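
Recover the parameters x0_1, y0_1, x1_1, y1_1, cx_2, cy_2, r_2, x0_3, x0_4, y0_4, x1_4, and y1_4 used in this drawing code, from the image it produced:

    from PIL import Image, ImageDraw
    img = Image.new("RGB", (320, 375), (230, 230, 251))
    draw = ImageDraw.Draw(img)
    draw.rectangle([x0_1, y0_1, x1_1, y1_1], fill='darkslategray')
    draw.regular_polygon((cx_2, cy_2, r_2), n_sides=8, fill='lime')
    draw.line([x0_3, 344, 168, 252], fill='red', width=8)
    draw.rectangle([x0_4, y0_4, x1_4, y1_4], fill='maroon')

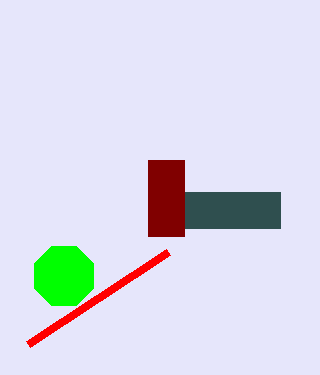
x0_1 = 148, y0_1 = 192, x1_1 = 280, y1_1 = 228, cx_2 = 64, cy_2 = 276, r_2 = 32, x0_3 = 28, x0_4 = 148, y0_4 = 160, x1_4 = 184, y1_4 = 236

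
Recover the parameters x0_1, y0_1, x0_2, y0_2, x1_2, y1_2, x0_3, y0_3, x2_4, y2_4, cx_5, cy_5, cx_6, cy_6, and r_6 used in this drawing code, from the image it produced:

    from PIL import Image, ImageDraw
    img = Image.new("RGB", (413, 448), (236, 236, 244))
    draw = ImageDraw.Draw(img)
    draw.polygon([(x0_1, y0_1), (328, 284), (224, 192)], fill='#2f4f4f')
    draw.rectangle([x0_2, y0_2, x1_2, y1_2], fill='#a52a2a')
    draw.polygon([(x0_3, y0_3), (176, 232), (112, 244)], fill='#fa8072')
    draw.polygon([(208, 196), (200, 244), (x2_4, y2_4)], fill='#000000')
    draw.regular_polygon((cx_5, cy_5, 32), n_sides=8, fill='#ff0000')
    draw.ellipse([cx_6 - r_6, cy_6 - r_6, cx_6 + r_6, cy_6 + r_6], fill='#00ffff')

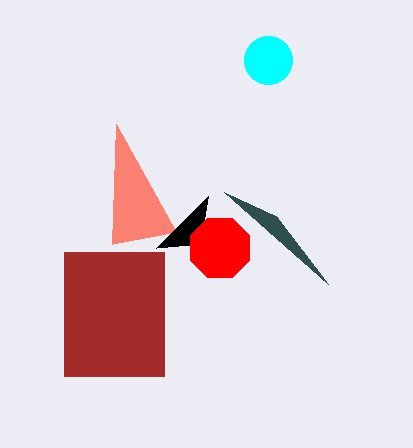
x0_1 = 276; y0_1 = 216; x0_2 = 64; y0_2 = 252; x1_2 = 164; y1_2 = 376; x0_3 = 116; y0_3 = 124; x2_4 = 156; y2_4 = 248; cx_5 = 220; cy_5 = 248; cx_6 = 268; cy_6 = 60; r_6 = 24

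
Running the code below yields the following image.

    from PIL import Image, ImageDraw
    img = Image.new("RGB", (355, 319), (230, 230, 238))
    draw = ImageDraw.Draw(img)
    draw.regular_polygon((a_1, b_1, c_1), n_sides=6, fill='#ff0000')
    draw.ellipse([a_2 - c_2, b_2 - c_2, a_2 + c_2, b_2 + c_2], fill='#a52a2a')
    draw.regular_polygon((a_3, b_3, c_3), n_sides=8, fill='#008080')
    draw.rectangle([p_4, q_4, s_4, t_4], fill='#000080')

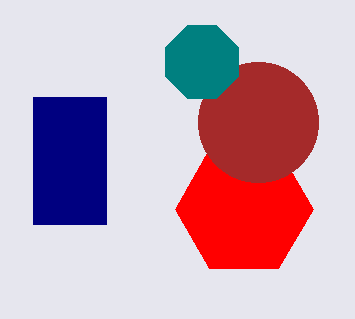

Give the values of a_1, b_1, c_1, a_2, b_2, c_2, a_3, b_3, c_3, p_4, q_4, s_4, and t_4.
a_1 = 244
b_1 = 209
c_1 = 69
a_2 = 258
b_2 = 122
c_2 = 60
a_3 = 202
b_3 = 62
c_3 = 39
p_4 = 33
q_4 = 97
s_4 = 106
t_4 = 224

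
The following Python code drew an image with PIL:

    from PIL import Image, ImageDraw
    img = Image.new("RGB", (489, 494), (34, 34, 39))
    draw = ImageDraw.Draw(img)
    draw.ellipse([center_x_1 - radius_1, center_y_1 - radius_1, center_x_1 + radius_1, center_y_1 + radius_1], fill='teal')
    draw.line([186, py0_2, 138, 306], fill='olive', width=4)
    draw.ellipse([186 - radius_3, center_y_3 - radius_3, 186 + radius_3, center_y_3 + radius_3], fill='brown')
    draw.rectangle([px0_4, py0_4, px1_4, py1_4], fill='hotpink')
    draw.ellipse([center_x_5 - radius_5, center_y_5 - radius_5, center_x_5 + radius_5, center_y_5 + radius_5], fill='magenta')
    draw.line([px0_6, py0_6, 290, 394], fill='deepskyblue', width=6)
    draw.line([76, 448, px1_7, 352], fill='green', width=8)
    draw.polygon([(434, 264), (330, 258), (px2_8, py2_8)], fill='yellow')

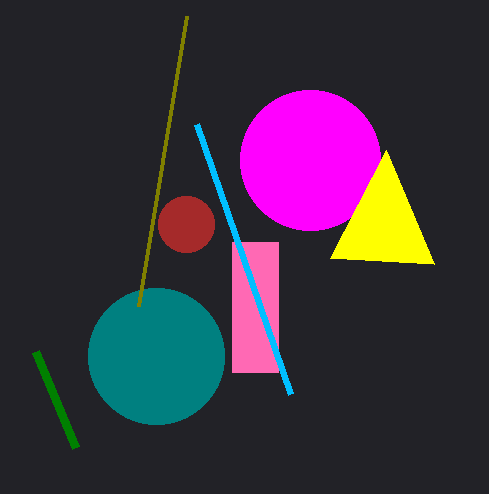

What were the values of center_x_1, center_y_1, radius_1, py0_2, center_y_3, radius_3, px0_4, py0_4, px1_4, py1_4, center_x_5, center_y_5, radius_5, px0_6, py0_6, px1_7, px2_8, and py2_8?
center_x_1 = 156, center_y_1 = 356, radius_1 = 68, py0_2 = 16, center_y_3 = 224, radius_3 = 28, px0_4 = 232, py0_4 = 242, px1_4 = 278, py1_4 = 372, center_x_5 = 310, center_y_5 = 160, radius_5 = 70, px0_6 = 196, py0_6 = 124, px1_7 = 36, px2_8 = 386, py2_8 = 150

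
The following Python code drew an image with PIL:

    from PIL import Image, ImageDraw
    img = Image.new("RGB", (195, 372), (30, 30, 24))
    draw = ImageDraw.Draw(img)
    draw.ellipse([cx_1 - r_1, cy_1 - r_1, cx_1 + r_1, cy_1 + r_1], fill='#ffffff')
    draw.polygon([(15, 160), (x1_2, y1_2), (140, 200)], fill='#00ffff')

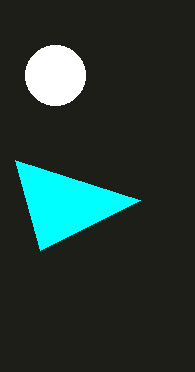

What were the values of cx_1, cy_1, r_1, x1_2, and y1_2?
cx_1 = 55; cy_1 = 75; r_1 = 30; x1_2 = 40; y1_2 = 250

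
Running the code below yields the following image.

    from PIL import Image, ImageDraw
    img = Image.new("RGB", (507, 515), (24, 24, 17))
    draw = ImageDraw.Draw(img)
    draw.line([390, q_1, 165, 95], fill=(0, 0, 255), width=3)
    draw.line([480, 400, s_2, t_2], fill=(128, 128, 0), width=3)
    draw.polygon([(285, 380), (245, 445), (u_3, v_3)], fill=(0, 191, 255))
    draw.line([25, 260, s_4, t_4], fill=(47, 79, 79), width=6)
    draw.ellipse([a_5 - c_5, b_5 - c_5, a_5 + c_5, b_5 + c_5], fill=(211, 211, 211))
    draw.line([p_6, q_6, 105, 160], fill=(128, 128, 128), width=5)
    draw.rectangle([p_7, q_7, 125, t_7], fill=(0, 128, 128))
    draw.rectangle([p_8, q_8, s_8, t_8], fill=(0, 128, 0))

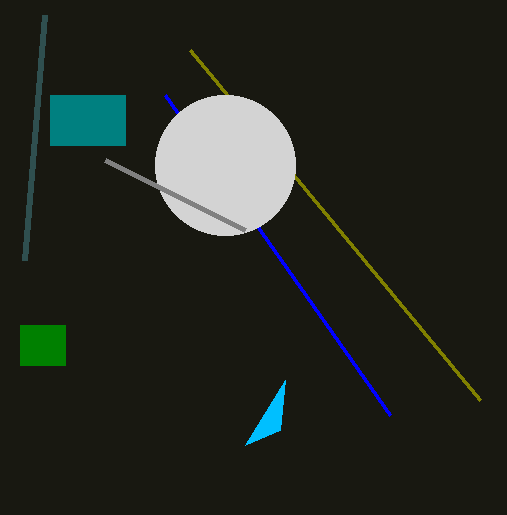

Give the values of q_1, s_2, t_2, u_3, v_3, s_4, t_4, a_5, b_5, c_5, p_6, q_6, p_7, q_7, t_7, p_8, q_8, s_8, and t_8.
q_1 = 415, s_2 = 190, t_2 = 50, u_3 = 280, v_3 = 430, s_4 = 45, t_4 = 15, a_5 = 225, b_5 = 165, c_5 = 70, p_6 = 245, q_6 = 230, p_7 = 50, q_7 = 95, t_7 = 145, p_8 = 20, q_8 = 325, s_8 = 65, t_8 = 365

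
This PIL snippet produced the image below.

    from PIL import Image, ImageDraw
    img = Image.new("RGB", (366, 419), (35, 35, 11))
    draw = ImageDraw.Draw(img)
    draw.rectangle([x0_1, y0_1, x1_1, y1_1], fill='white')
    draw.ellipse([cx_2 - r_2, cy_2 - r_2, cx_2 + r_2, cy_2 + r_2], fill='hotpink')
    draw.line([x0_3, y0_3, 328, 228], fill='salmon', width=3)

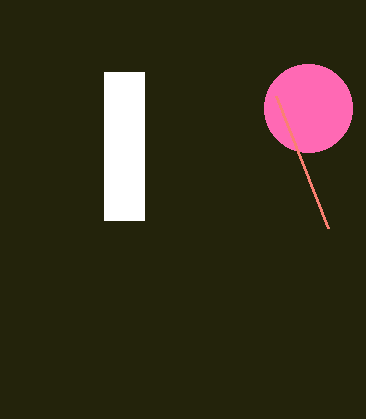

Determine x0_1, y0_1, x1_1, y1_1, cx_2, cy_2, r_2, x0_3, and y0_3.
x0_1 = 104; y0_1 = 72; x1_1 = 144; y1_1 = 220; cx_2 = 308; cy_2 = 108; r_2 = 44; x0_3 = 276; y0_3 = 96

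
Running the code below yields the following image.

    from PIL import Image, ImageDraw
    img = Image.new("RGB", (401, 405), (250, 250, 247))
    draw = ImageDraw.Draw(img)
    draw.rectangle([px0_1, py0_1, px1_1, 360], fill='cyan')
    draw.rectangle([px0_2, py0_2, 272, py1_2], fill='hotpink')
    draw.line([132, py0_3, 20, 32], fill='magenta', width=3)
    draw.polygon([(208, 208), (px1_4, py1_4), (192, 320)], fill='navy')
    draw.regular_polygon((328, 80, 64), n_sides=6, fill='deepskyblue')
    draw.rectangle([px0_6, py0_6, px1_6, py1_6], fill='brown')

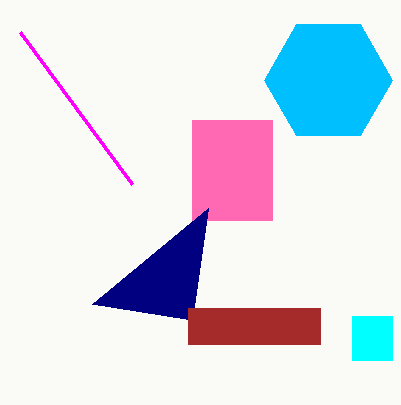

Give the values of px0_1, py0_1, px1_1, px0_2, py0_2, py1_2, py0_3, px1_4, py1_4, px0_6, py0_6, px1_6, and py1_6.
px0_1 = 352, py0_1 = 316, px1_1 = 392, px0_2 = 192, py0_2 = 120, py1_2 = 220, py0_3 = 184, px1_4 = 92, py1_4 = 304, px0_6 = 188, py0_6 = 308, px1_6 = 320, py1_6 = 344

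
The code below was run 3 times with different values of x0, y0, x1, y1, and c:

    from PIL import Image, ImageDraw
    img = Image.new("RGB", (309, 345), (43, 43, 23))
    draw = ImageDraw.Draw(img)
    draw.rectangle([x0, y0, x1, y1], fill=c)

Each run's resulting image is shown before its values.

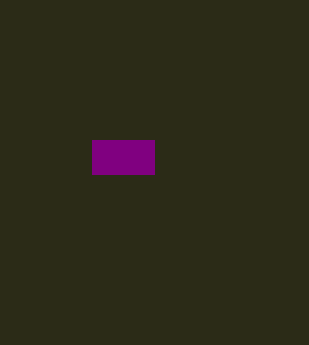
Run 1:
x0 = 92, y0 = 140, x1 = 154, y1 = 174, c = 'purple'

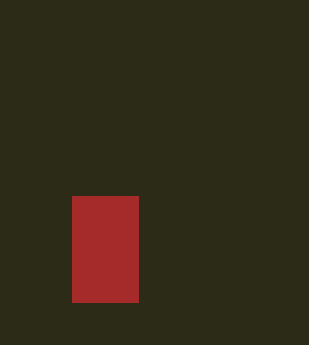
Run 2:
x0 = 72; y0 = 196; x1 = 138; y1 = 302; c = 'brown'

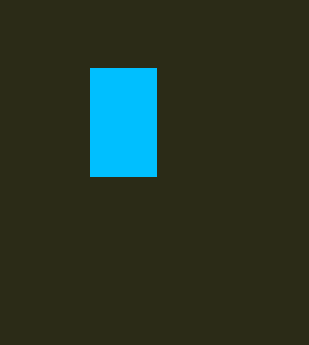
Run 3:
x0 = 90, y0 = 68, x1 = 156, y1 = 176, c = 'deepskyblue'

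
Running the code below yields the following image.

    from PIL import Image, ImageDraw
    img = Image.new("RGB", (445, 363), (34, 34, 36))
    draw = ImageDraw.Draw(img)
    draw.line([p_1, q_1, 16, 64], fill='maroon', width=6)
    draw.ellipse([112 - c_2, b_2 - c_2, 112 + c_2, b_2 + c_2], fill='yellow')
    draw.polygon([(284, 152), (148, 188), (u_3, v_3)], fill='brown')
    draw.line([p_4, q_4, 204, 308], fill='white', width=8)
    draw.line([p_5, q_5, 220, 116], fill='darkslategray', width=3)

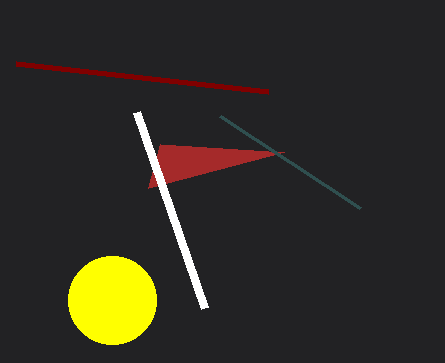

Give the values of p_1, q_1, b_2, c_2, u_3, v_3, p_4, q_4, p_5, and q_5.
p_1 = 268, q_1 = 92, b_2 = 300, c_2 = 44, u_3 = 160, v_3 = 144, p_4 = 136, q_4 = 112, p_5 = 360, q_5 = 208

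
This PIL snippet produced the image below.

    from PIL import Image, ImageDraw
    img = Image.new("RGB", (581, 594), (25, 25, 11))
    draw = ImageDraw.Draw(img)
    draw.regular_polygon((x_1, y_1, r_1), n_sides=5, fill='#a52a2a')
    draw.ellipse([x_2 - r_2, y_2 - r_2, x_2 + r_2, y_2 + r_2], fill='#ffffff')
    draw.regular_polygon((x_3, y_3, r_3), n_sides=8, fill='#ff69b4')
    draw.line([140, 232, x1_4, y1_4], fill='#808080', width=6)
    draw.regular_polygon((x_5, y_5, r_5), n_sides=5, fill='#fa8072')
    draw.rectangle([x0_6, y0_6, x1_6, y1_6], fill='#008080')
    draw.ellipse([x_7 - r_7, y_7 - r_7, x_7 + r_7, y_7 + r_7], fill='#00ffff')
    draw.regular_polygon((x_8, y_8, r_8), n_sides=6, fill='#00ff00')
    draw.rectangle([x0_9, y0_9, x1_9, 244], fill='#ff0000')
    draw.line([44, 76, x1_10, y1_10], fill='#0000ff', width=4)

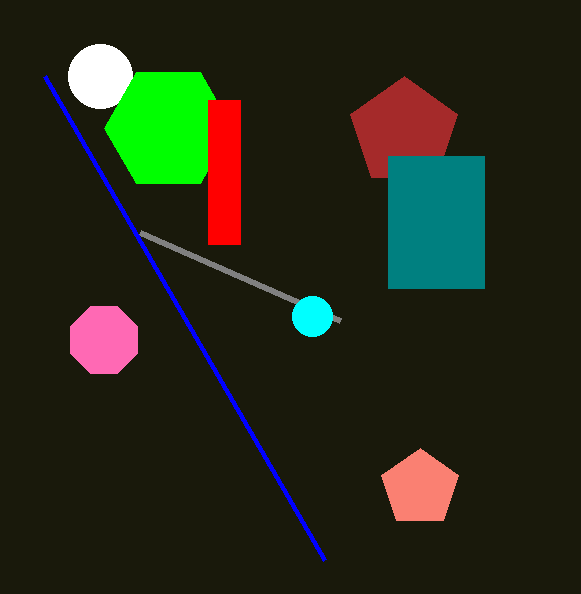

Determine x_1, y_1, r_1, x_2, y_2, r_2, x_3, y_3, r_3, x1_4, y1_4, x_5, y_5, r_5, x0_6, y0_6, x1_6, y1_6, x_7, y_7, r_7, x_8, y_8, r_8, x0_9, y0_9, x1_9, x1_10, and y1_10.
x_1 = 404; y_1 = 132; r_1 = 56; x_2 = 100; y_2 = 76; r_2 = 32; x_3 = 104; y_3 = 340; r_3 = 36; x1_4 = 340; y1_4 = 320; x_5 = 420; y_5 = 488; r_5 = 40; x0_6 = 388; y0_6 = 156; x1_6 = 484; y1_6 = 288; x_7 = 312; y_7 = 316; r_7 = 20; x_8 = 168; y_8 = 128; r_8 = 64; x0_9 = 208; y0_9 = 100; x1_9 = 240; x1_10 = 324; y1_10 = 560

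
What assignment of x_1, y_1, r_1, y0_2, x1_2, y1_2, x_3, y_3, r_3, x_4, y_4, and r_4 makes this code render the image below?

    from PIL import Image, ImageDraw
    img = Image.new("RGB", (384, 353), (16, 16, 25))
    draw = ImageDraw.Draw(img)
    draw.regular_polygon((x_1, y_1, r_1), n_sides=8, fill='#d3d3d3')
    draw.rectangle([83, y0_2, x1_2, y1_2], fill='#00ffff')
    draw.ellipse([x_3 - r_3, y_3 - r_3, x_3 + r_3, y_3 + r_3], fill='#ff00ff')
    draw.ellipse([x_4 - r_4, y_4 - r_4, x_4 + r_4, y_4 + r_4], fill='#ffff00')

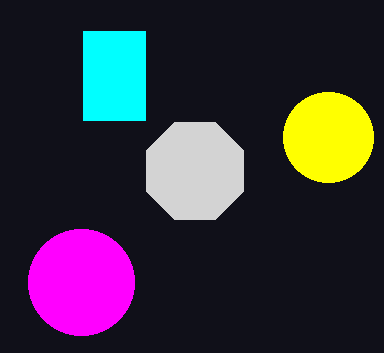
x_1 = 195
y_1 = 171
r_1 = 53
y0_2 = 31
x1_2 = 145
y1_2 = 120
x_3 = 81
y_3 = 282
r_3 = 53
x_4 = 328
y_4 = 137
r_4 = 45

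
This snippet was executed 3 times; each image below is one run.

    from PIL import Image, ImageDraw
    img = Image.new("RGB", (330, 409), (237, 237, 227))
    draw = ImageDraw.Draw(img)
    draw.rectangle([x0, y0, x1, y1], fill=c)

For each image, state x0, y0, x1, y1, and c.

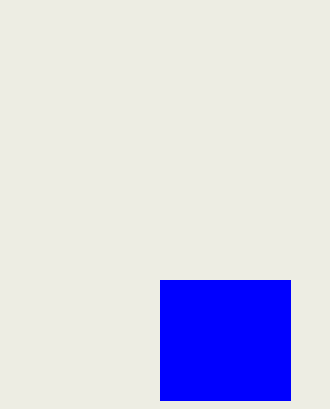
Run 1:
x0 = 160
y0 = 280
x1 = 290
y1 = 400
c = 'blue'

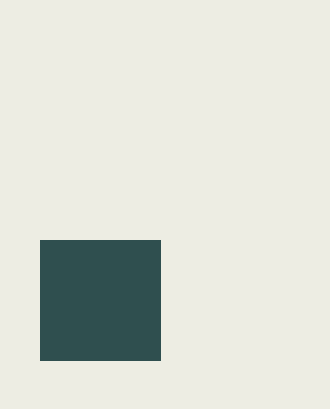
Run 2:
x0 = 40, y0 = 240, x1 = 160, y1 = 360, c = 'darkslategray'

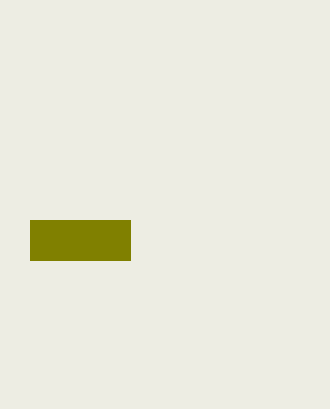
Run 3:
x0 = 30
y0 = 220
x1 = 130
y1 = 260
c = 'olive'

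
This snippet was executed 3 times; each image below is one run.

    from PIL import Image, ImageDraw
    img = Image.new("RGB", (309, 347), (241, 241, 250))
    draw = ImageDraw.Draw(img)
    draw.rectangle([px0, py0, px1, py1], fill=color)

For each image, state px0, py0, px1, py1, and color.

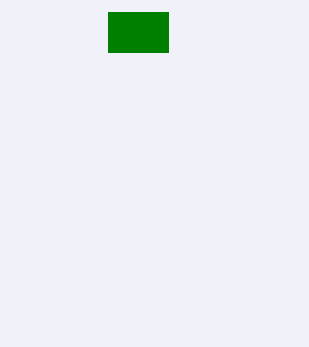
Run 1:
px0 = 108; py0 = 12; px1 = 168; py1 = 52; color = 'green'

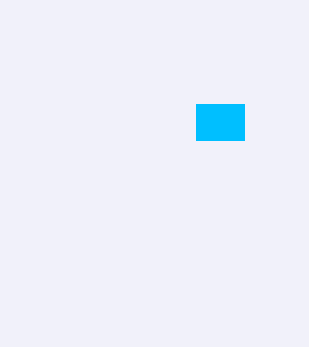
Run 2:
px0 = 196; py0 = 104; px1 = 244; py1 = 140; color = 'deepskyblue'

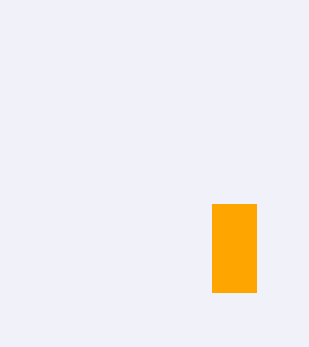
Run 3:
px0 = 212; py0 = 204; px1 = 256; py1 = 292; color = 'orange'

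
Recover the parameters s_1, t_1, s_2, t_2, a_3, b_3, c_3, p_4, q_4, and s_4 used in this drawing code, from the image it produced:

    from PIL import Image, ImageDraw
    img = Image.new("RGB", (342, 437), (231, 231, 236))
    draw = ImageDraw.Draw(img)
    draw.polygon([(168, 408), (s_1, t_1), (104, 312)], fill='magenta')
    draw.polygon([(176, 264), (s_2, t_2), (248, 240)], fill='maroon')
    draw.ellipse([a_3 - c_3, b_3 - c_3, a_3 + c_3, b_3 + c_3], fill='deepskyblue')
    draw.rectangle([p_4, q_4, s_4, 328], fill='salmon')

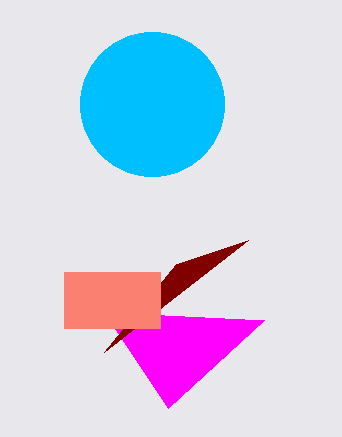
s_1 = 264; t_1 = 320; s_2 = 104; t_2 = 352; a_3 = 152; b_3 = 104; c_3 = 72; p_4 = 64; q_4 = 272; s_4 = 160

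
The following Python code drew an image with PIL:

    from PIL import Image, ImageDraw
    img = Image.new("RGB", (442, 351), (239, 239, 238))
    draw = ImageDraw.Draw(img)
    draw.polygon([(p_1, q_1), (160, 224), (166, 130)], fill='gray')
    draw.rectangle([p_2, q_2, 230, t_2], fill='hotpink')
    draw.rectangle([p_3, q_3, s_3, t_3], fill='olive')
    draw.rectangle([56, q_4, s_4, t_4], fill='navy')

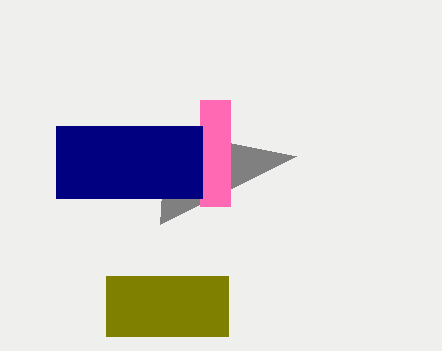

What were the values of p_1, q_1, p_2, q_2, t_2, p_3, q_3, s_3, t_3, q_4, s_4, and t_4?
p_1 = 296; q_1 = 156; p_2 = 200; q_2 = 100; t_2 = 206; p_3 = 106; q_3 = 276; s_3 = 228; t_3 = 336; q_4 = 126; s_4 = 202; t_4 = 198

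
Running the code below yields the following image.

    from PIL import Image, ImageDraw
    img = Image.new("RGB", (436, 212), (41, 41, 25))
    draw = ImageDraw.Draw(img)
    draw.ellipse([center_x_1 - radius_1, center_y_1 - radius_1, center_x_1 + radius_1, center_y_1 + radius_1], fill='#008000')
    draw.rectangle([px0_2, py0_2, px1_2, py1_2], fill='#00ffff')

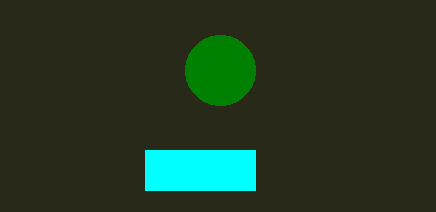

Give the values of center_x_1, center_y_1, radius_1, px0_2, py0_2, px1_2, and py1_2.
center_x_1 = 220, center_y_1 = 70, radius_1 = 35, px0_2 = 145, py0_2 = 150, px1_2 = 255, py1_2 = 190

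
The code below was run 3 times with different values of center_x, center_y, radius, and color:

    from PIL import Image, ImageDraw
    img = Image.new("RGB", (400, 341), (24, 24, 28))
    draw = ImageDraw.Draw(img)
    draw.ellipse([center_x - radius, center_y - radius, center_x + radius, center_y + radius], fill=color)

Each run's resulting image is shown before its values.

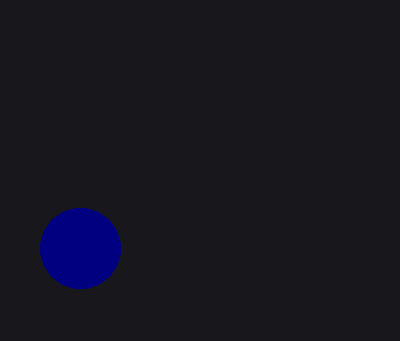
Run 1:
center_x = 80
center_y = 248
radius = 40
color = 'navy'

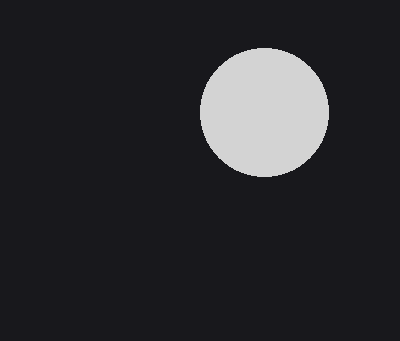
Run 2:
center_x = 264, center_y = 112, radius = 64, color = 'lightgray'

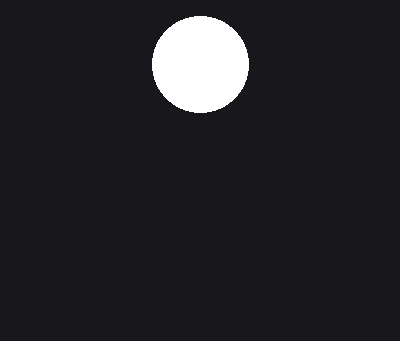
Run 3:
center_x = 200
center_y = 64
radius = 48
color = 'white'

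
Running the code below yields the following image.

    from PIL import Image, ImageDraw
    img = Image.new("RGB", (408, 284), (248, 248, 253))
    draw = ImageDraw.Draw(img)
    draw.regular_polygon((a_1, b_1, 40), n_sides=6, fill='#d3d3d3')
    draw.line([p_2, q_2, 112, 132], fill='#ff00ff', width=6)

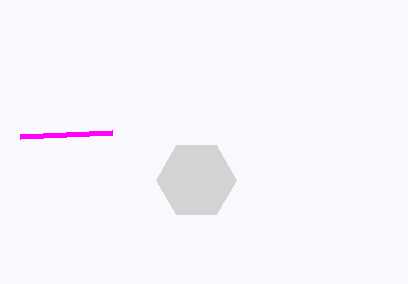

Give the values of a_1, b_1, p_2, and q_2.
a_1 = 196; b_1 = 180; p_2 = 20; q_2 = 136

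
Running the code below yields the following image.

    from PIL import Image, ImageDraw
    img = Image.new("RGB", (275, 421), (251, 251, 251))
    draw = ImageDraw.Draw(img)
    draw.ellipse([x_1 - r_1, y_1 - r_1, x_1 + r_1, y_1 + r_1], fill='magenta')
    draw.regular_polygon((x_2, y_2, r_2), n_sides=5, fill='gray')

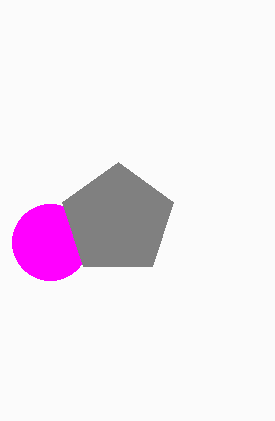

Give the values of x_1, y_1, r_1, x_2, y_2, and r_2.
x_1 = 50
y_1 = 242
r_1 = 38
x_2 = 118
y_2 = 220
r_2 = 58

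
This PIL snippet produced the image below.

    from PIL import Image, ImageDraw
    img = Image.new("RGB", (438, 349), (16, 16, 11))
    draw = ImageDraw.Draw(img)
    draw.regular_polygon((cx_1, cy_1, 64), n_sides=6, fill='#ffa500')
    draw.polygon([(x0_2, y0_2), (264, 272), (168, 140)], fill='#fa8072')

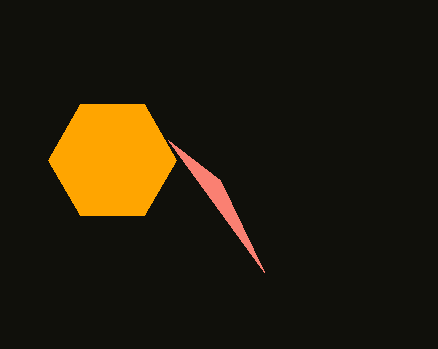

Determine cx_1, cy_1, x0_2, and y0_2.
cx_1 = 112, cy_1 = 160, x0_2 = 220, y0_2 = 180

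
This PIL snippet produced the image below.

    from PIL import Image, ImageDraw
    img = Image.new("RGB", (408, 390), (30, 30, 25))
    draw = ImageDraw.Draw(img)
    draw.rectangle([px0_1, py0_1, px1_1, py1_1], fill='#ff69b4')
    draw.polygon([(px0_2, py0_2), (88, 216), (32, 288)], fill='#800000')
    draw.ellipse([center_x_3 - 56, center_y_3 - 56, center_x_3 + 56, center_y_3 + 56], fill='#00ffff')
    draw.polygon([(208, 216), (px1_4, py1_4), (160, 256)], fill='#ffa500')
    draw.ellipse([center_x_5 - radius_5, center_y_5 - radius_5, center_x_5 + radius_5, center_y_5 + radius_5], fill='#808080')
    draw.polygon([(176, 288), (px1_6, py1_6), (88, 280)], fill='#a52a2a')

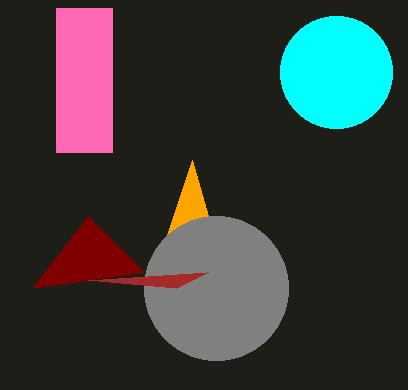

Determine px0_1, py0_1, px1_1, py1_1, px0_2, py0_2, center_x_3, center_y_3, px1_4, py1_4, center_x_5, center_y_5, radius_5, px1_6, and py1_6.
px0_1 = 56; py0_1 = 8; px1_1 = 112; py1_1 = 152; px0_2 = 144; py0_2 = 272; center_x_3 = 336; center_y_3 = 72; px1_4 = 192; py1_4 = 160; center_x_5 = 216; center_y_5 = 288; radius_5 = 72; px1_6 = 208; py1_6 = 272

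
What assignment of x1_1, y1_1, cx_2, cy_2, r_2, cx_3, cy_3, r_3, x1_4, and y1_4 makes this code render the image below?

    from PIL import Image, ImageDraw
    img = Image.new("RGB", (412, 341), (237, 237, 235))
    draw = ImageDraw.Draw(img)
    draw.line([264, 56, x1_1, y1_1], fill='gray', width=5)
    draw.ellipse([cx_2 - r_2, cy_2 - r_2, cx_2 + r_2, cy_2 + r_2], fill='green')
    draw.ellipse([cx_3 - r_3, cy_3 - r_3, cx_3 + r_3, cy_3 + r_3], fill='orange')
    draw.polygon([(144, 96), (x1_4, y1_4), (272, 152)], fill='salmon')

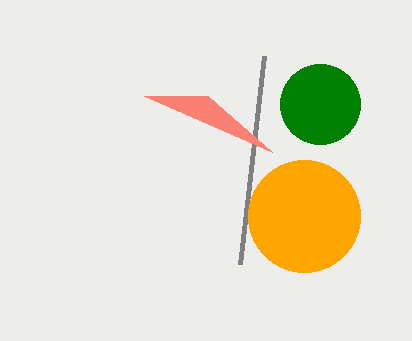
x1_1 = 240; y1_1 = 264; cx_2 = 320; cy_2 = 104; r_2 = 40; cx_3 = 304; cy_3 = 216; r_3 = 56; x1_4 = 208; y1_4 = 96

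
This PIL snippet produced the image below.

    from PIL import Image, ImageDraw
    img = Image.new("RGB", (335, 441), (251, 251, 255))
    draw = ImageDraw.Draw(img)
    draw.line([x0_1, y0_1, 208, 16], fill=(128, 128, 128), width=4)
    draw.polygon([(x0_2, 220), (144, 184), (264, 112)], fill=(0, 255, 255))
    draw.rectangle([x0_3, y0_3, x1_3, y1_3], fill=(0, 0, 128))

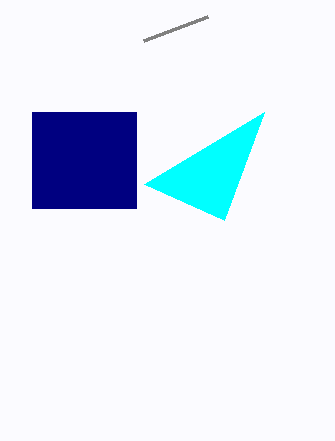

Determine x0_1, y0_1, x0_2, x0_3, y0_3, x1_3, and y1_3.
x0_1 = 144
y0_1 = 40
x0_2 = 224
x0_3 = 32
y0_3 = 112
x1_3 = 136
y1_3 = 208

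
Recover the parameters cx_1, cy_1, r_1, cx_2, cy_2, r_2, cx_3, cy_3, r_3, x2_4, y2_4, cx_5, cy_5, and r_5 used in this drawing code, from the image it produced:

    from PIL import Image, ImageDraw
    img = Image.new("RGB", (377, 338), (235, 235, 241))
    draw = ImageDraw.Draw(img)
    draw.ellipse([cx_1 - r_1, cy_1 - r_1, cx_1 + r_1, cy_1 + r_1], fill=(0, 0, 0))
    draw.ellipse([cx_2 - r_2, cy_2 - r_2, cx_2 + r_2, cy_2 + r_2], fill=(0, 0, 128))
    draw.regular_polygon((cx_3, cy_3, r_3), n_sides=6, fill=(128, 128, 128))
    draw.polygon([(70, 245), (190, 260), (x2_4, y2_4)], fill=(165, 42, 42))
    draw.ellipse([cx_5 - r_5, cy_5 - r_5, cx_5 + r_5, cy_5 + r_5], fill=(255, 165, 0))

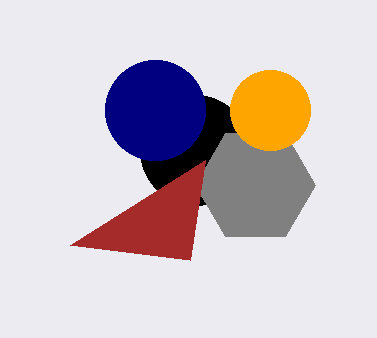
cx_1 = 195
cy_1 = 150
r_1 = 55
cx_2 = 155
cy_2 = 110
r_2 = 50
cx_3 = 255
cy_3 = 185
r_3 = 60
x2_4 = 205
y2_4 = 160
cx_5 = 270
cy_5 = 110
r_5 = 40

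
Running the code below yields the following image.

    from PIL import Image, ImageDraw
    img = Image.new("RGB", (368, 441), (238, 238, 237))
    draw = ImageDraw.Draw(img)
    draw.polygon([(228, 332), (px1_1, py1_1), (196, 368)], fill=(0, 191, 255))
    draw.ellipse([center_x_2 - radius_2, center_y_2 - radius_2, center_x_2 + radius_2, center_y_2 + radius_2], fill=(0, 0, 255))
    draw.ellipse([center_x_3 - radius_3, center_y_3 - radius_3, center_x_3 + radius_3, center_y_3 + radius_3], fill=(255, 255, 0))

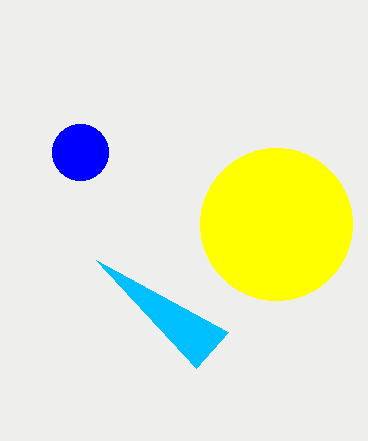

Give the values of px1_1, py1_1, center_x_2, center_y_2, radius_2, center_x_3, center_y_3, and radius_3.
px1_1 = 96, py1_1 = 260, center_x_2 = 80, center_y_2 = 152, radius_2 = 28, center_x_3 = 276, center_y_3 = 224, radius_3 = 76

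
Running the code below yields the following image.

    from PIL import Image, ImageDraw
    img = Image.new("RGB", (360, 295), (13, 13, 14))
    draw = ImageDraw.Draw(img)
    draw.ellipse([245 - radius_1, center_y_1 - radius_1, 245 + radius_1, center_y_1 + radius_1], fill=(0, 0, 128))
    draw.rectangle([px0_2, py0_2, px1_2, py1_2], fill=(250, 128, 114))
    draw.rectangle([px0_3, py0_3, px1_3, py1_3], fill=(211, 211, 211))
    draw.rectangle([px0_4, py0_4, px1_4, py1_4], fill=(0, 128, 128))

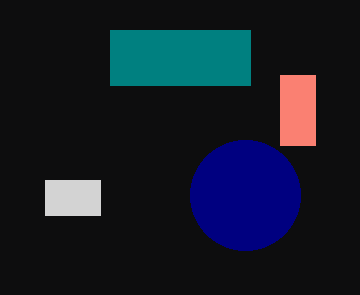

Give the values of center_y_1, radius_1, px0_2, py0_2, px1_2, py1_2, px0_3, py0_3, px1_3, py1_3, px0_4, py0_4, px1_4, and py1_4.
center_y_1 = 195; radius_1 = 55; px0_2 = 280; py0_2 = 75; px1_2 = 315; py1_2 = 145; px0_3 = 45; py0_3 = 180; px1_3 = 100; py1_3 = 215; px0_4 = 110; py0_4 = 30; px1_4 = 250; py1_4 = 85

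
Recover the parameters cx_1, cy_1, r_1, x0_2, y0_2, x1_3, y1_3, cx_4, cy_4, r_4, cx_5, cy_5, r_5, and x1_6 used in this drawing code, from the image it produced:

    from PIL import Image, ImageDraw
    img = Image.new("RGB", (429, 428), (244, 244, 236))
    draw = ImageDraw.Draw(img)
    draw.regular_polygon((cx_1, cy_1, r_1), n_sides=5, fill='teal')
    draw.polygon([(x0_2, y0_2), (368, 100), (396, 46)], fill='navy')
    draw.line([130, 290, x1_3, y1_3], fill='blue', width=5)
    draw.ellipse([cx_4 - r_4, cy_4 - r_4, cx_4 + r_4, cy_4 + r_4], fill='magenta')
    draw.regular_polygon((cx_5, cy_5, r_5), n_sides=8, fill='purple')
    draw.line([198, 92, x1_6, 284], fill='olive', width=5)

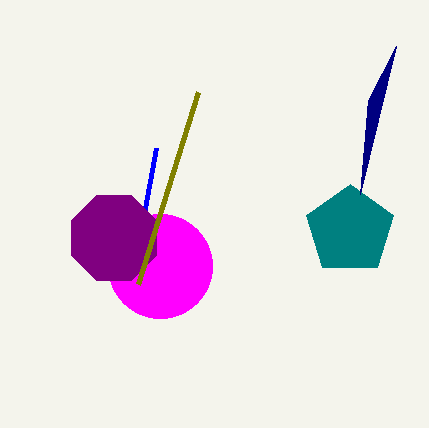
cx_1 = 350; cy_1 = 230; r_1 = 46; x0_2 = 360; y0_2 = 194; x1_3 = 156; y1_3 = 148; cx_4 = 160; cy_4 = 266; r_4 = 52; cx_5 = 114; cy_5 = 238; r_5 = 46; x1_6 = 138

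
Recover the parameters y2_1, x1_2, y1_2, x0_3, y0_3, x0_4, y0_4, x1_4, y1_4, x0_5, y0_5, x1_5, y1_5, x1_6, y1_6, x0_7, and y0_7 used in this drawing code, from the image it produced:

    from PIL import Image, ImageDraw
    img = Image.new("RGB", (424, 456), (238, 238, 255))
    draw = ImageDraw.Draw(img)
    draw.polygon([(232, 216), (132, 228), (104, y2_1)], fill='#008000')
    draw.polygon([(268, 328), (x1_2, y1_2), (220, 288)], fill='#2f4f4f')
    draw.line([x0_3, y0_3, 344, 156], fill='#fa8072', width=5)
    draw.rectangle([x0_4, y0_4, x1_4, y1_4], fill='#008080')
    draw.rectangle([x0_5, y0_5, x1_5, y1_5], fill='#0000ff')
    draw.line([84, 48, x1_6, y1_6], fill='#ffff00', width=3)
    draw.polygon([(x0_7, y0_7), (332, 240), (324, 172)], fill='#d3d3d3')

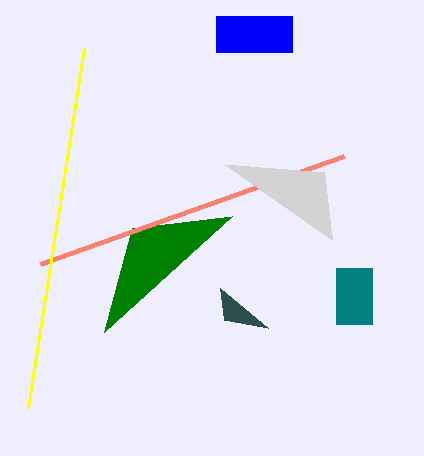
y2_1 = 332, x1_2 = 224, y1_2 = 320, x0_3 = 40, y0_3 = 264, x0_4 = 336, y0_4 = 268, x1_4 = 372, y1_4 = 324, x0_5 = 216, y0_5 = 16, x1_5 = 292, y1_5 = 52, x1_6 = 28, y1_6 = 408, x0_7 = 224, y0_7 = 164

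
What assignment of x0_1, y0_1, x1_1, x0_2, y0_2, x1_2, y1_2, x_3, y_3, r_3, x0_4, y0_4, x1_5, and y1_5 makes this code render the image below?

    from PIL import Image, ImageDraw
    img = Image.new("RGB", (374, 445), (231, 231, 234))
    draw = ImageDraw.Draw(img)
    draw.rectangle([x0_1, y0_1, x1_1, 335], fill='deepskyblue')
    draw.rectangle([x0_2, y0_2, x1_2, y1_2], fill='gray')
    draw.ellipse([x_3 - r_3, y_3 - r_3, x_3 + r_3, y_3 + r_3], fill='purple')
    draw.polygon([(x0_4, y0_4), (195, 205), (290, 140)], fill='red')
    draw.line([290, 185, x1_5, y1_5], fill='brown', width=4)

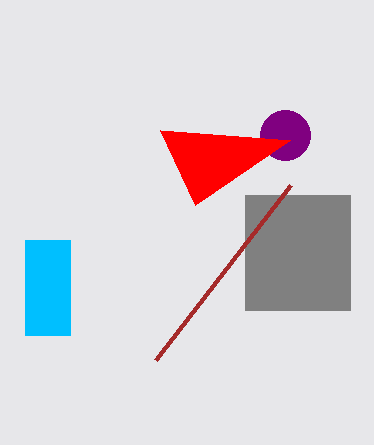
x0_1 = 25
y0_1 = 240
x1_1 = 70
x0_2 = 245
y0_2 = 195
x1_2 = 350
y1_2 = 310
x_3 = 285
y_3 = 135
r_3 = 25
x0_4 = 160
y0_4 = 130
x1_5 = 155
y1_5 = 360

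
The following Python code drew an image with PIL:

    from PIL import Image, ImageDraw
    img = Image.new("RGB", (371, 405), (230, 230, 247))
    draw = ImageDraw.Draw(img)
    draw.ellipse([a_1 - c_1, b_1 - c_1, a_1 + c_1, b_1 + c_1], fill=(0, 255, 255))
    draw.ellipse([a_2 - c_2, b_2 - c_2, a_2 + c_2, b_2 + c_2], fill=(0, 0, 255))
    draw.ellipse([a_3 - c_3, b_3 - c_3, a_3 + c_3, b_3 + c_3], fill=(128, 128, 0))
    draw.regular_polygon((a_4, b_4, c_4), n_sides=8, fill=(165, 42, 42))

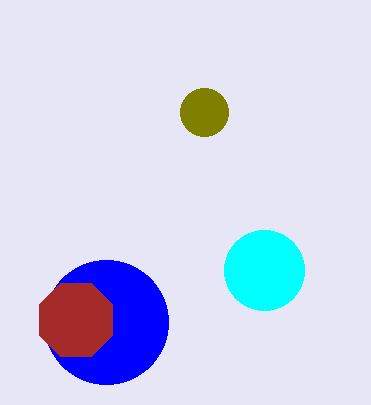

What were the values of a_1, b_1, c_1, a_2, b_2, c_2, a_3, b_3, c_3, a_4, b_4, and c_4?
a_1 = 264, b_1 = 270, c_1 = 40, a_2 = 106, b_2 = 322, c_2 = 62, a_3 = 204, b_3 = 112, c_3 = 24, a_4 = 76, b_4 = 320, c_4 = 40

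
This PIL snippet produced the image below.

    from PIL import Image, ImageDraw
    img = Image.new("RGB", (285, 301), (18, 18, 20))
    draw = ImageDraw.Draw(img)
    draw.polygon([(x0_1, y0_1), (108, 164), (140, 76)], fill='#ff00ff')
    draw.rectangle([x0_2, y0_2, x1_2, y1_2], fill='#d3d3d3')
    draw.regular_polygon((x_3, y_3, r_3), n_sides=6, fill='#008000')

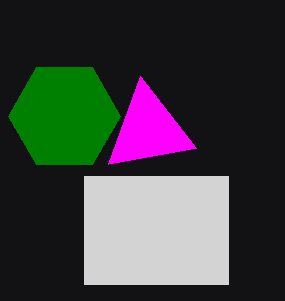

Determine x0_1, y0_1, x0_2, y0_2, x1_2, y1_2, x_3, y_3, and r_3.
x0_1 = 196, y0_1 = 148, x0_2 = 84, y0_2 = 176, x1_2 = 228, y1_2 = 284, x_3 = 64, y_3 = 116, r_3 = 56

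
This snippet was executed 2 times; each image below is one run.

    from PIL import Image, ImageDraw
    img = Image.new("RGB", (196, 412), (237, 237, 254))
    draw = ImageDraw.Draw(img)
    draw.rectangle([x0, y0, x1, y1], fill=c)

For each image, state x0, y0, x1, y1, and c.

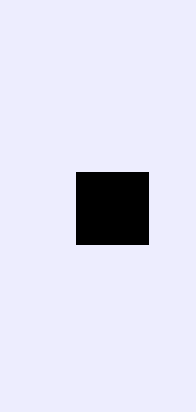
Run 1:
x0 = 76, y0 = 172, x1 = 148, y1 = 244, c = 'black'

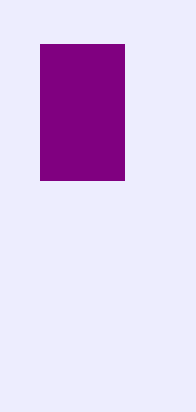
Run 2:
x0 = 40; y0 = 44; x1 = 124; y1 = 180; c = 'purple'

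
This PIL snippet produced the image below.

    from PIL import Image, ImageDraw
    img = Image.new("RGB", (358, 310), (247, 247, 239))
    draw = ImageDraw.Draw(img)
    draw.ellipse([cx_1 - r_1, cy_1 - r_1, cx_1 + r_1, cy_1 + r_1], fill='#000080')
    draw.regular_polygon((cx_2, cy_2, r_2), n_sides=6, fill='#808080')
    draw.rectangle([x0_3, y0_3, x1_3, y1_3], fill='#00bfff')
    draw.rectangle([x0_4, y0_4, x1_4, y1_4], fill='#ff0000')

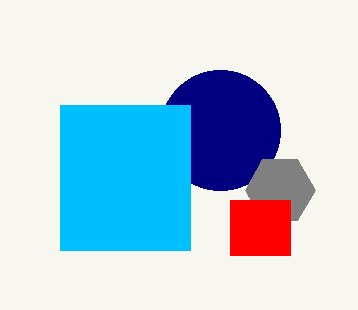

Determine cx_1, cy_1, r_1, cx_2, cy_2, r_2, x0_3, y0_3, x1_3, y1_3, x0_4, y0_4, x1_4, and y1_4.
cx_1 = 220
cy_1 = 130
r_1 = 60
cx_2 = 280
cy_2 = 190
r_2 = 35
x0_3 = 60
y0_3 = 105
x1_3 = 190
y1_3 = 250
x0_4 = 230
y0_4 = 200
x1_4 = 290
y1_4 = 255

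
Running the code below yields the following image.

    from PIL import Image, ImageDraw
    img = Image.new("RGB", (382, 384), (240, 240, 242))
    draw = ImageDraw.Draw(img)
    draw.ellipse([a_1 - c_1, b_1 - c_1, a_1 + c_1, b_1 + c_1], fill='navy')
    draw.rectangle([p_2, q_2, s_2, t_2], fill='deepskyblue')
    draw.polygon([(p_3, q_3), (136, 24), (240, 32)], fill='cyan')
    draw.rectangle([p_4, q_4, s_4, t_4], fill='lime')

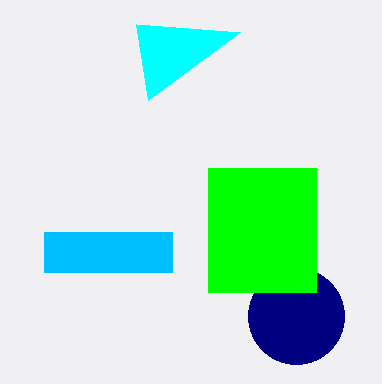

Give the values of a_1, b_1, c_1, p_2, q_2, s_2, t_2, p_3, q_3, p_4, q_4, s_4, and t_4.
a_1 = 296, b_1 = 316, c_1 = 48, p_2 = 44, q_2 = 232, s_2 = 172, t_2 = 272, p_3 = 148, q_3 = 100, p_4 = 208, q_4 = 168, s_4 = 316, t_4 = 292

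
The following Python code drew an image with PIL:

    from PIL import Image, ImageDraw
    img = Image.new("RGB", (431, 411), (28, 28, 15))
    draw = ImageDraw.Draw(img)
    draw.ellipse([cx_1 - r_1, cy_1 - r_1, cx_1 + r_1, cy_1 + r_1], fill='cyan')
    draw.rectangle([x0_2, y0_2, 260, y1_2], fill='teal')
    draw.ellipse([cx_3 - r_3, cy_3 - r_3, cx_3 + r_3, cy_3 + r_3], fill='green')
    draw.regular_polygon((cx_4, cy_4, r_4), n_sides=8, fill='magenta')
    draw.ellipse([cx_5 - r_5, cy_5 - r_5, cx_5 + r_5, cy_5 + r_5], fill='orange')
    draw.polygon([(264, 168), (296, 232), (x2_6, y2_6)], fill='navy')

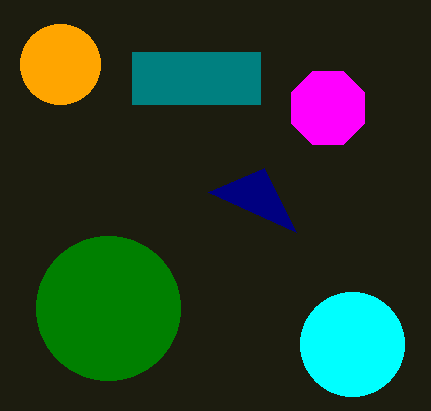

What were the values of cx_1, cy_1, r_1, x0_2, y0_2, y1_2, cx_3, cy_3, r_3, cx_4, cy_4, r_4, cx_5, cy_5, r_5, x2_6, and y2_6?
cx_1 = 352; cy_1 = 344; r_1 = 52; x0_2 = 132; y0_2 = 52; y1_2 = 104; cx_3 = 108; cy_3 = 308; r_3 = 72; cx_4 = 328; cy_4 = 108; r_4 = 40; cx_5 = 60; cy_5 = 64; r_5 = 40; x2_6 = 208; y2_6 = 192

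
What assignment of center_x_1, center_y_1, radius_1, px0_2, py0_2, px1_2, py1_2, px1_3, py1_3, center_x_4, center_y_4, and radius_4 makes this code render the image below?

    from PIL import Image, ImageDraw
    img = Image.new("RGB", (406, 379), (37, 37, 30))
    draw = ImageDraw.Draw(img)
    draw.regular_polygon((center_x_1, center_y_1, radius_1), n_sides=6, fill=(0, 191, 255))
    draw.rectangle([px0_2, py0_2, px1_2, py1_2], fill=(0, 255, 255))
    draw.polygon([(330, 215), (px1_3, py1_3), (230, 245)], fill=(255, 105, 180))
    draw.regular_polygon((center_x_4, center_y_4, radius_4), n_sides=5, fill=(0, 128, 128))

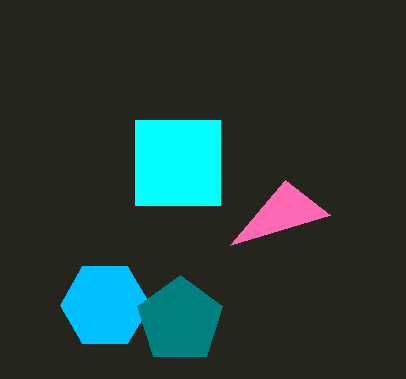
center_x_1 = 105, center_y_1 = 305, radius_1 = 45, px0_2 = 135, py0_2 = 120, px1_2 = 220, py1_2 = 205, px1_3 = 285, py1_3 = 180, center_x_4 = 180, center_y_4 = 320, radius_4 = 45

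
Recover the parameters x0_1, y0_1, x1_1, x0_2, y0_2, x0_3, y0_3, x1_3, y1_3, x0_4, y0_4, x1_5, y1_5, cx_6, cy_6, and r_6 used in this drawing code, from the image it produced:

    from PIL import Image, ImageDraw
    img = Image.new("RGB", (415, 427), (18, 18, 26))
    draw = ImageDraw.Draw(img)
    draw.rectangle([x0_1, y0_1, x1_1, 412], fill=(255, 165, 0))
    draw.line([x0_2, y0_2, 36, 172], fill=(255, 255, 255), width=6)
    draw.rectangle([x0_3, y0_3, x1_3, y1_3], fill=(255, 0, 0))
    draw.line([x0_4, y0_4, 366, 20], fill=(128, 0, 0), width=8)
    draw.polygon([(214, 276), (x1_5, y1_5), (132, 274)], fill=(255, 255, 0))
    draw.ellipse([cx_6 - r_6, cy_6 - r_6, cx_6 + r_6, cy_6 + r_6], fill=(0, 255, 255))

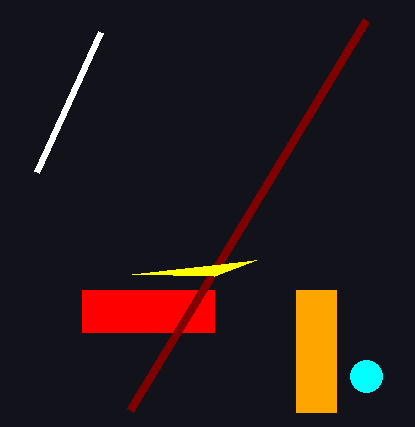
x0_1 = 296, y0_1 = 290, x1_1 = 336, x0_2 = 100, y0_2 = 32, x0_3 = 82, y0_3 = 290, x1_3 = 214, y1_3 = 332, x0_4 = 130, y0_4 = 410, x1_5 = 256, y1_5 = 260, cx_6 = 366, cy_6 = 376, r_6 = 16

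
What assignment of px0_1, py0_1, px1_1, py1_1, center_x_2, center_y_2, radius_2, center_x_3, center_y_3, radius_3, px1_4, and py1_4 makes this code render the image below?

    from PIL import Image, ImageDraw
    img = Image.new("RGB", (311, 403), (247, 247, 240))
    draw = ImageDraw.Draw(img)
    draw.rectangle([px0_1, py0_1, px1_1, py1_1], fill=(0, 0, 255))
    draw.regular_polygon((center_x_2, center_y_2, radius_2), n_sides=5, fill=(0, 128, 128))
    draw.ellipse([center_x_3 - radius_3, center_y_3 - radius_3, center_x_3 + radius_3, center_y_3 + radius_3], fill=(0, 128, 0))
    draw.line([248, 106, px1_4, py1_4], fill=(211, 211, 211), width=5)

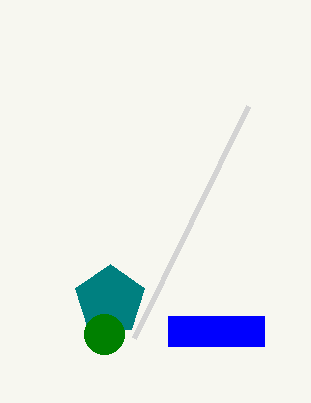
px0_1 = 168, py0_1 = 316, px1_1 = 264, py1_1 = 346, center_x_2 = 110, center_y_2 = 300, radius_2 = 36, center_x_3 = 104, center_y_3 = 334, radius_3 = 20, px1_4 = 134, py1_4 = 338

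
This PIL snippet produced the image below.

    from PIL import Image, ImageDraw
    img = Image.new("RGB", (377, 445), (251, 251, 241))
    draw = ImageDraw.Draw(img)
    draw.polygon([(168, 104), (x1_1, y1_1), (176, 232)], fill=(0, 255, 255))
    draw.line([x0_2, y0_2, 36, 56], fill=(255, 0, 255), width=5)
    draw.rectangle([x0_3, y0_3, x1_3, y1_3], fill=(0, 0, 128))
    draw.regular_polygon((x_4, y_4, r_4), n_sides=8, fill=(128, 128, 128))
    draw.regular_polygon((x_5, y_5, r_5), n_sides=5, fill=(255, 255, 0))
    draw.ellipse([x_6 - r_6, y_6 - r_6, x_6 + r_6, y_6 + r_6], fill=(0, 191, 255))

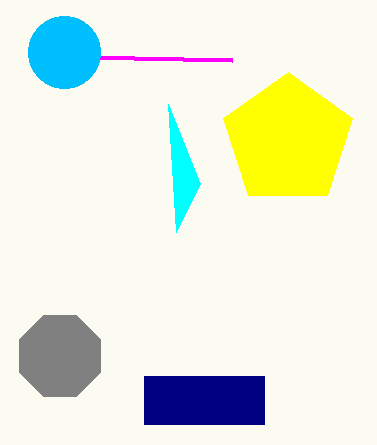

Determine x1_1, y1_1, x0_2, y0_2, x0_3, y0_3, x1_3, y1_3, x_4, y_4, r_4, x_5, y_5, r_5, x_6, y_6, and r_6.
x1_1 = 200; y1_1 = 184; x0_2 = 232; y0_2 = 60; x0_3 = 144; y0_3 = 376; x1_3 = 264; y1_3 = 424; x_4 = 60; y_4 = 356; r_4 = 44; x_5 = 288; y_5 = 140; r_5 = 68; x_6 = 64; y_6 = 52; r_6 = 36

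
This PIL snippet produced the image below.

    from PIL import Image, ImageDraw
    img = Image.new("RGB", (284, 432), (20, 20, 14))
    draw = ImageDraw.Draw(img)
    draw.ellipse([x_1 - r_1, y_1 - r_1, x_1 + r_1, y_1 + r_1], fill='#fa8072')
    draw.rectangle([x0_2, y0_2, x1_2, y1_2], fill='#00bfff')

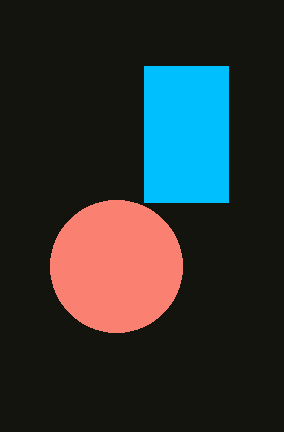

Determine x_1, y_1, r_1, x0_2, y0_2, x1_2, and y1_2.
x_1 = 116
y_1 = 266
r_1 = 66
x0_2 = 144
y0_2 = 66
x1_2 = 228
y1_2 = 202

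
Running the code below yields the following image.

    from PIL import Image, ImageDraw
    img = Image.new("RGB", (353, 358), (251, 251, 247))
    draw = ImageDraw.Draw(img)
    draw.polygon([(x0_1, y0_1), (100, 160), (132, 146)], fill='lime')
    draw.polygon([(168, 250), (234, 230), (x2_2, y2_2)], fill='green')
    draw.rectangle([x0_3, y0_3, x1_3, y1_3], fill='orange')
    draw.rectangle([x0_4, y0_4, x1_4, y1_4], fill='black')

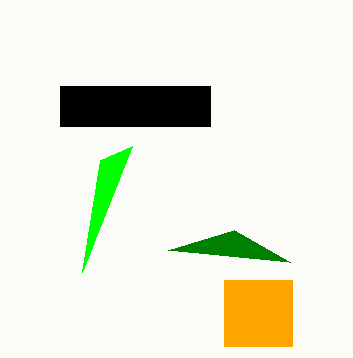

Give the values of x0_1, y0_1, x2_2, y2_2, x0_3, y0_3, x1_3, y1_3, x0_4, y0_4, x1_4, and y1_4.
x0_1 = 82, y0_1 = 272, x2_2 = 290, y2_2 = 262, x0_3 = 224, y0_3 = 280, x1_3 = 292, y1_3 = 346, x0_4 = 60, y0_4 = 86, x1_4 = 210, y1_4 = 126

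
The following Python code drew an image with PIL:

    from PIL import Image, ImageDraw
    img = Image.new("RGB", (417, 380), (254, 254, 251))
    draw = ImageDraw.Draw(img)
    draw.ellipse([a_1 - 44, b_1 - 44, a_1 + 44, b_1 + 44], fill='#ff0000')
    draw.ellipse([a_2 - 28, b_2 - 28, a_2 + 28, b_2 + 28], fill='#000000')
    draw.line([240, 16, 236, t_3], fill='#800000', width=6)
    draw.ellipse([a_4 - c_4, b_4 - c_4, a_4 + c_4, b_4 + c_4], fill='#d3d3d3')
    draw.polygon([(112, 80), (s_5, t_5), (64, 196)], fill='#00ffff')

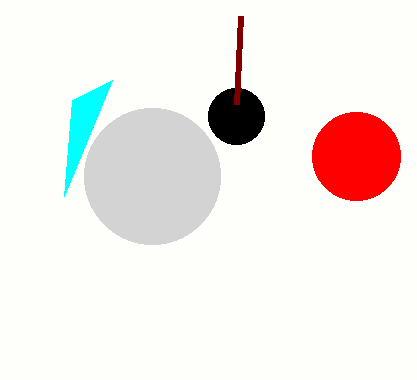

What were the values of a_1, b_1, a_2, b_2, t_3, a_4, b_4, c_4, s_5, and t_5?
a_1 = 356
b_1 = 156
a_2 = 236
b_2 = 116
t_3 = 104
a_4 = 152
b_4 = 176
c_4 = 68
s_5 = 72
t_5 = 100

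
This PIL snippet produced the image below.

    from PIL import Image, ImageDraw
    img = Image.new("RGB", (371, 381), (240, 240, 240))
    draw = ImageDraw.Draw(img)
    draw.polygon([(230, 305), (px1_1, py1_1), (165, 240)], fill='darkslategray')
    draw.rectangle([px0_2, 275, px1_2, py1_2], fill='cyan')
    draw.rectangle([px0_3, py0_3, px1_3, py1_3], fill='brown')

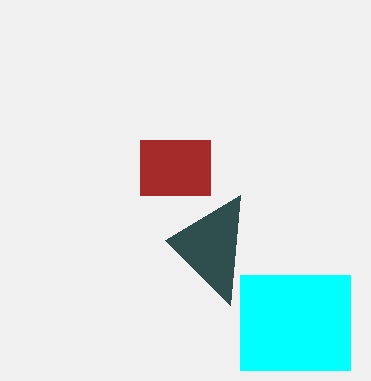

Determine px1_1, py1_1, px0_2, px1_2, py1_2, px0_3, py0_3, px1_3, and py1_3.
px1_1 = 240, py1_1 = 195, px0_2 = 240, px1_2 = 350, py1_2 = 370, px0_3 = 140, py0_3 = 140, px1_3 = 210, py1_3 = 195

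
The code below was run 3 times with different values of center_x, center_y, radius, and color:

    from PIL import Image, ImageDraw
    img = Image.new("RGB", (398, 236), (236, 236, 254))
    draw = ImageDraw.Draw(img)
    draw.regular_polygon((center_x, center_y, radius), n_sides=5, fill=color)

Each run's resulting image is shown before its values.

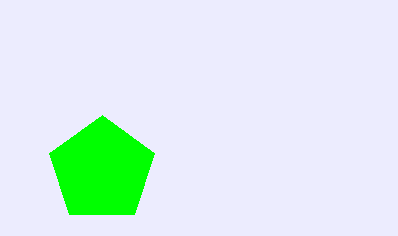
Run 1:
center_x = 102, center_y = 170, radius = 55, color = 'lime'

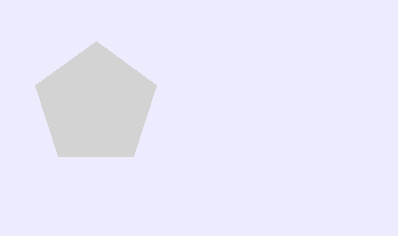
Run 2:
center_x = 96
center_y = 105
radius = 64
color = 'lightgray'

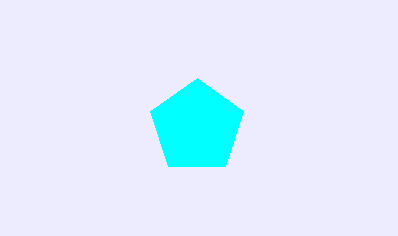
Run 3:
center_x = 197; center_y = 127; radius = 49; color = 'cyan'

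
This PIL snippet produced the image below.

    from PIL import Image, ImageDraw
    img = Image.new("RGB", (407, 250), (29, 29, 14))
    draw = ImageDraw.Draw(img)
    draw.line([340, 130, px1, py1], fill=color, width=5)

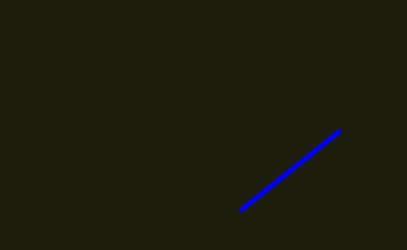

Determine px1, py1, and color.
px1 = 240, py1 = 210, color = 'blue'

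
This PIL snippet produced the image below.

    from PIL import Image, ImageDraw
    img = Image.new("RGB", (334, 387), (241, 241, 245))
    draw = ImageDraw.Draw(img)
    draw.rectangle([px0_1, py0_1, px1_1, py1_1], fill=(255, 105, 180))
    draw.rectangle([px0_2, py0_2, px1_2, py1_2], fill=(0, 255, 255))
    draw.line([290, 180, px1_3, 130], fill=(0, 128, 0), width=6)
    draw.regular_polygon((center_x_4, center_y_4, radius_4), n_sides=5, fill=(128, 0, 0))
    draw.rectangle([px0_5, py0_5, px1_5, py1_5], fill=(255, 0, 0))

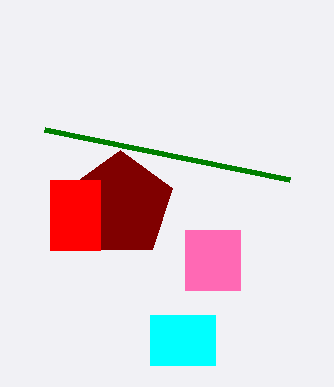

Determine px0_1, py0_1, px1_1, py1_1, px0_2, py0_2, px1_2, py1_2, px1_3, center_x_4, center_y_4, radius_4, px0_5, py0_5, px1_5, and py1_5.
px0_1 = 185; py0_1 = 230; px1_1 = 240; py1_1 = 290; px0_2 = 150; py0_2 = 315; px1_2 = 215; py1_2 = 365; px1_3 = 45; center_x_4 = 120; center_y_4 = 205; radius_4 = 55; px0_5 = 50; py0_5 = 180; px1_5 = 100; py1_5 = 250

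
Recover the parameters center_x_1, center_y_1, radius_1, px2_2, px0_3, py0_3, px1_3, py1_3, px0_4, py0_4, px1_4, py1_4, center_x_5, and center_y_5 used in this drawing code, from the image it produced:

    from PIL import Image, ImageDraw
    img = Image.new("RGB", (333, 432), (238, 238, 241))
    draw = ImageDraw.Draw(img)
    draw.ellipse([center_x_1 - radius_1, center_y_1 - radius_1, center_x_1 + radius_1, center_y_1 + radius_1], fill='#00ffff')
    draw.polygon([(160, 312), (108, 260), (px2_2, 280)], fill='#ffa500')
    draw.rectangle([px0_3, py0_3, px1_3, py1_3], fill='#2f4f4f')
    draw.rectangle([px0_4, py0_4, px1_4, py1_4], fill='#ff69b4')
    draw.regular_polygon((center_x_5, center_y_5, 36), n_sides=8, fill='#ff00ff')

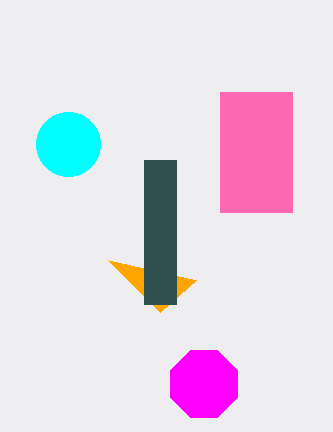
center_x_1 = 68, center_y_1 = 144, radius_1 = 32, px2_2 = 196, px0_3 = 144, py0_3 = 160, px1_3 = 176, py1_3 = 304, px0_4 = 220, py0_4 = 92, px1_4 = 292, py1_4 = 212, center_x_5 = 204, center_y_5 = 384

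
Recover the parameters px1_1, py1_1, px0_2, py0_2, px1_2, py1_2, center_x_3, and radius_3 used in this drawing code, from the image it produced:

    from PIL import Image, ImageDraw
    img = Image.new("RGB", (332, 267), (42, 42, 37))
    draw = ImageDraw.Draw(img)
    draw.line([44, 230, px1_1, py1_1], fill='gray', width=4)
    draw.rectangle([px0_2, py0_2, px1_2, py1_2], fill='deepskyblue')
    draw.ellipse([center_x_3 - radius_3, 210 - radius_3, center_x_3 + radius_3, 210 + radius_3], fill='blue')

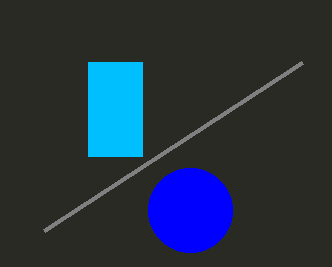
px1_1 = 302
py1_1 = 62
px0_2 = 88
py0_2 = 62
px1_2 = 142
py1_2 = 156
center_x_3 = 190
radius_3 = 42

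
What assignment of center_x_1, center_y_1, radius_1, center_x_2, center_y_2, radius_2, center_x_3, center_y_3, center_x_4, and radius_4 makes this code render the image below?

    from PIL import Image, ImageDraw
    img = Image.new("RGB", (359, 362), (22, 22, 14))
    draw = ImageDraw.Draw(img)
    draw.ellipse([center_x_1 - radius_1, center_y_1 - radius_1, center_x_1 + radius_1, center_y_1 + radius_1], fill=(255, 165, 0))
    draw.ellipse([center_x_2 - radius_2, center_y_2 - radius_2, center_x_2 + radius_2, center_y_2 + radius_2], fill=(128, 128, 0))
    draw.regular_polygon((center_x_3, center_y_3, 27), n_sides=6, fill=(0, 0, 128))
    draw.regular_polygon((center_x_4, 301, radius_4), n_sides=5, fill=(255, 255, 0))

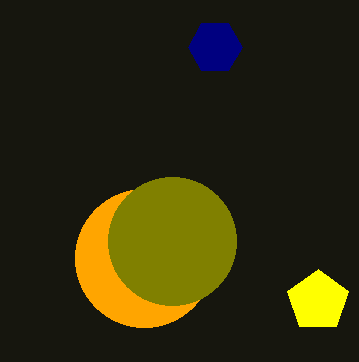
center_x_1 = 144; center_y_1 = 258; radius_1 = 69; center_x_2 = 172; center_y_2 = 241; radius_2 = 64; center_x_3 = 215; center_y_3 = 47; center_x_4 = 318; radius_4 = 32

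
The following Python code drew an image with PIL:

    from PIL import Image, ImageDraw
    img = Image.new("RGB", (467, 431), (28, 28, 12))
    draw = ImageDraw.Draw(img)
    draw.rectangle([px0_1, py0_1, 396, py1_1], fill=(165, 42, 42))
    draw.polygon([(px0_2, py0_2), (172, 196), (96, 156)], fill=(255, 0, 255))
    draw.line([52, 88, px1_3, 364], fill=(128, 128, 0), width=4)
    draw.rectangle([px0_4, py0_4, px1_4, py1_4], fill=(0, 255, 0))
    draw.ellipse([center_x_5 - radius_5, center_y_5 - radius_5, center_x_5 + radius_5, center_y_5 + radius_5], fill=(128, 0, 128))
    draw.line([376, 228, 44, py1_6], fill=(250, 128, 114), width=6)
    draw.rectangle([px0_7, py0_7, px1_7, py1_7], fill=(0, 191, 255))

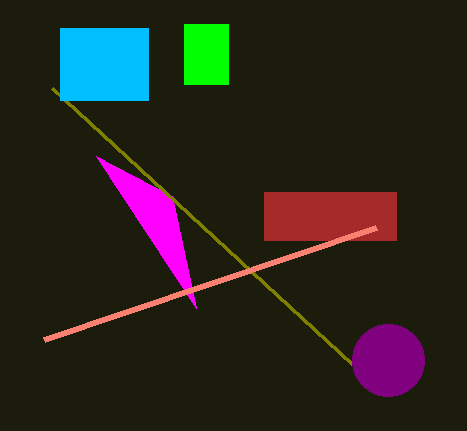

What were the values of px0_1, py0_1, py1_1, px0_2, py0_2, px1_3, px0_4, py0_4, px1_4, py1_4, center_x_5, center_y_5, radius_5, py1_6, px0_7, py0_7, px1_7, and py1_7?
px0_1 = 264; py0_1 = 192; py1_1 = 240; px0_2 = 196; py0_2 = 308; px1_3 = 352; px0_4 = 184; py0_4 = 24; px1_4 = 228; py1_4 = 84; center_x_5 = 388; center_y_5 = 360; radius_5 = 36; py1_6 = 340; px0_7 = 60; py0_7 = 28; px1_7 = 148; py1_7 = 100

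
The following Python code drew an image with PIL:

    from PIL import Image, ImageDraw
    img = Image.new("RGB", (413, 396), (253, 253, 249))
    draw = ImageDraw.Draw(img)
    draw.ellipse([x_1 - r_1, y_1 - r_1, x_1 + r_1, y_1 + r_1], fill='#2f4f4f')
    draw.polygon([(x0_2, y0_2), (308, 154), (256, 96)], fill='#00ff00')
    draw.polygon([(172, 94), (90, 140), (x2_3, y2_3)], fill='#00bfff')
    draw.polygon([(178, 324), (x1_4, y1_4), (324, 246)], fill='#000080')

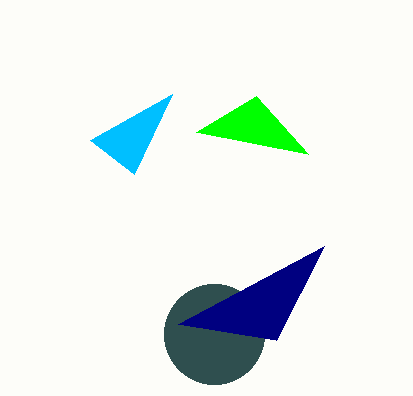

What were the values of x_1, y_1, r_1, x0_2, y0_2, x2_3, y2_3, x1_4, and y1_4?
x_1 = 214
y_1 = 334
r_1 = 50
x0_2 = 196
y0_2 = 132
x2_3 = 134
y2_3 = 174
x1_4 = 276
y1_4 = 340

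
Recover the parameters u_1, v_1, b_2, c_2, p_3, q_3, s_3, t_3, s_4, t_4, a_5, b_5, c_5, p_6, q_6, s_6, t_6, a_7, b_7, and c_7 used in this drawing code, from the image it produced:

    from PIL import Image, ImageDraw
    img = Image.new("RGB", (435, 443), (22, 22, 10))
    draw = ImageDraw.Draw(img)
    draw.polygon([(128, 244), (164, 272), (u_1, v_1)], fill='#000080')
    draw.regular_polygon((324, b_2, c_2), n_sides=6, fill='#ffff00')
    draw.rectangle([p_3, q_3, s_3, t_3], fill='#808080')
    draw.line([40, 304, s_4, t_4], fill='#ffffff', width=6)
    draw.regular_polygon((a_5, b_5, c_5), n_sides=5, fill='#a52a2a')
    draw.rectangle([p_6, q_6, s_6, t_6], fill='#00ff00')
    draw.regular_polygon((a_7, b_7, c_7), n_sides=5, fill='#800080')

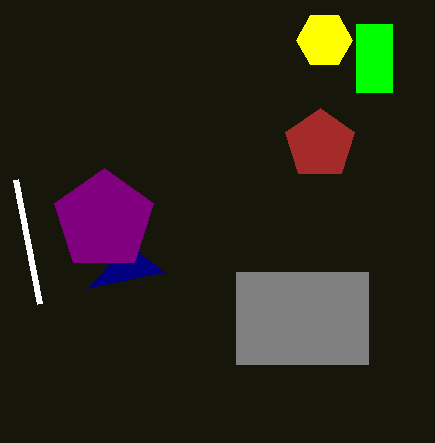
u_1 = 88; v_1 = 288; b_2 = 40; c_2 = 28; p_3 = 236; q_3 = 272; s_3 = 368; t_3 = 364; s_4 = 16; t_4 = 180; a_5 = 320; b_5 = 144; c_5 = 36; p_6 = 356; q_6 = 24; s_6 = 392; t_6 = 92; a_7 = 104; b_7 = 220; c_7 = 52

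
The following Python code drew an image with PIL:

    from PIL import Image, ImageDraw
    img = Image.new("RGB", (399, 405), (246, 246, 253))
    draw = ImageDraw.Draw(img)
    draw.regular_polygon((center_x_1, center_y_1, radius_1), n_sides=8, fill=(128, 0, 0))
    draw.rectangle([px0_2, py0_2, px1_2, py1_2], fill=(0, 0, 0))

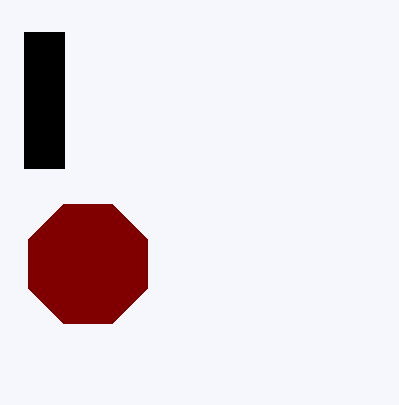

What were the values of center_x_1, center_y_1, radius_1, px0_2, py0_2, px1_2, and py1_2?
center_x_1 = 88, center_y_1 = 264, radius_1 = 64, px0_2 = 24, py0_2 = 32, px1_2 = 64, py1_2 = 168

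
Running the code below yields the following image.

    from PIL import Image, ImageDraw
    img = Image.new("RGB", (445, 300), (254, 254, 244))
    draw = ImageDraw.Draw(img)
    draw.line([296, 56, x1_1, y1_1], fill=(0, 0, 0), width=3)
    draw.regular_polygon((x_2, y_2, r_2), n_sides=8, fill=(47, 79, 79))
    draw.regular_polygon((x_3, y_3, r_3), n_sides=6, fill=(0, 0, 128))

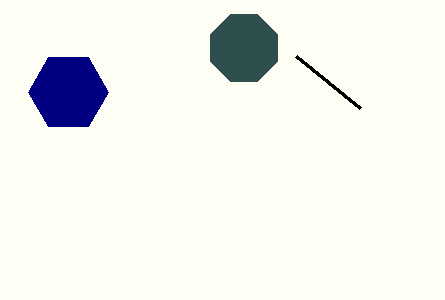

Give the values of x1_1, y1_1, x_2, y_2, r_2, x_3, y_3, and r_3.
x1_1 = 360, y1_1 = 108, x_2 = 244, y_2 = 48, r_2 = 36, x_3 = 68, y_3 = 92, r_3 = 40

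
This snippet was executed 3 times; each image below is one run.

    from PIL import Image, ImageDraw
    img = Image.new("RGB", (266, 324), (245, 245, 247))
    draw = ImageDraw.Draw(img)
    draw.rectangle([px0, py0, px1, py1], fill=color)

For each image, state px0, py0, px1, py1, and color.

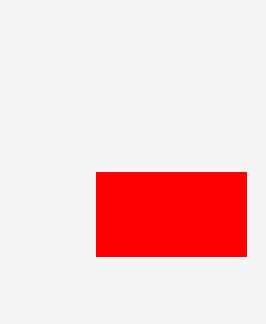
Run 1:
px0 = 96; py0 = 172; px1 = 246; py1 = 256; color = 'red'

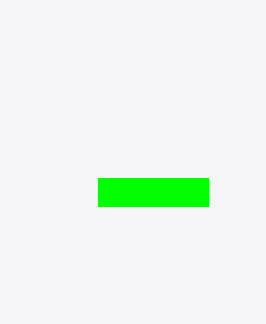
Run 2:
px0 = 98; py0 = 178; px1 = 208; py1 = 206; color = 'lime'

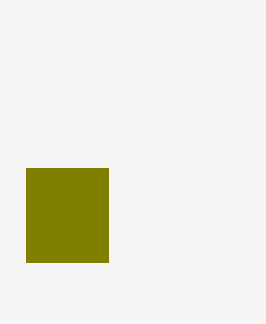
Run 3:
px0 = 26; py0 = 168; px1 = 108; py1 = 262; color = 'olive'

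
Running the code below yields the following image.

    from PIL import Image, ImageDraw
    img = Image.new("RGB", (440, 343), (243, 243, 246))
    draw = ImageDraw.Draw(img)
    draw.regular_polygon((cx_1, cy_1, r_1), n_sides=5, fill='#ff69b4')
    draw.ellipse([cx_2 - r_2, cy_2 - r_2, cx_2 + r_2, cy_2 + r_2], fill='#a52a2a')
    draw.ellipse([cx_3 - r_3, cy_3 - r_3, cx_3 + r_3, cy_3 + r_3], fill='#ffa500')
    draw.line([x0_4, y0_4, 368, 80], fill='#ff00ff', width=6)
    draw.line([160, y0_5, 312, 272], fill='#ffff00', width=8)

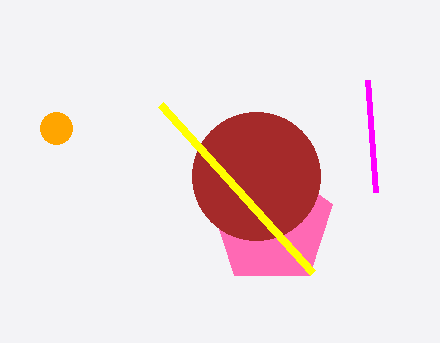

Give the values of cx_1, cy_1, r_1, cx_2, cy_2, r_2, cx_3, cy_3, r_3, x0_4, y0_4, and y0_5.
cx_1 = 272, cy_1 = 224, r_1 = 64, cx_2 = 256, cy_2 = 176, r_2 = 64, cx_3 = 56, cy_3 = 128, r_3 = 16, x0_4 = 376, y0_4 = 192, y0_5 = 104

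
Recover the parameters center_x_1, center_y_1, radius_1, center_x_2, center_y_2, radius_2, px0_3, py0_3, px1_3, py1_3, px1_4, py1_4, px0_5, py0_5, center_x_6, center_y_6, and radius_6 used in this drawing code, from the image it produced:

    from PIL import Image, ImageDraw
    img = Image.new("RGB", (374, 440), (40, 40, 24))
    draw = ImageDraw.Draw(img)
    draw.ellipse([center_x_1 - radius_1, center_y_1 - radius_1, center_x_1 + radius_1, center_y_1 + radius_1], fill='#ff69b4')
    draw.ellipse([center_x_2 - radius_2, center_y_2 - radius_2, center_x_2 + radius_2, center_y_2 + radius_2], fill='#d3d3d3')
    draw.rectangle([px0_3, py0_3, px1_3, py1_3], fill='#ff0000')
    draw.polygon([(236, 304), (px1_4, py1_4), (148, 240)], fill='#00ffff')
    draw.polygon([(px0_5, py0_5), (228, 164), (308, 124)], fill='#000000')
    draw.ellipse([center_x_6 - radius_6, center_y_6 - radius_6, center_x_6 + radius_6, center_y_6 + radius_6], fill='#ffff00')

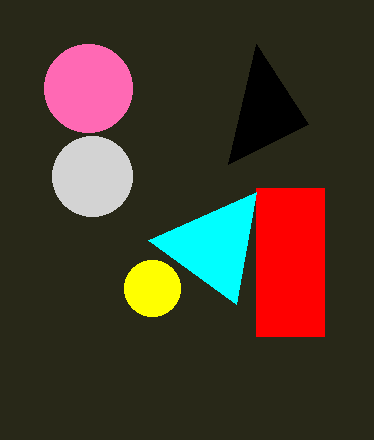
center_x_1 = 88, center_y_1 = 88, radius_1 = 44, center_x_2 = 92, center_y_2 = 176, radius_2 = 40, px0_3 = 256, py0_3 = 188, px1_3 = 324, py1_3 = 336, px1_4 = 256, py1_4 = 192, px0_5 = 256, py0_5 = 44, center_x_6 = 152, center_y_6 = 288, radius_6 = 28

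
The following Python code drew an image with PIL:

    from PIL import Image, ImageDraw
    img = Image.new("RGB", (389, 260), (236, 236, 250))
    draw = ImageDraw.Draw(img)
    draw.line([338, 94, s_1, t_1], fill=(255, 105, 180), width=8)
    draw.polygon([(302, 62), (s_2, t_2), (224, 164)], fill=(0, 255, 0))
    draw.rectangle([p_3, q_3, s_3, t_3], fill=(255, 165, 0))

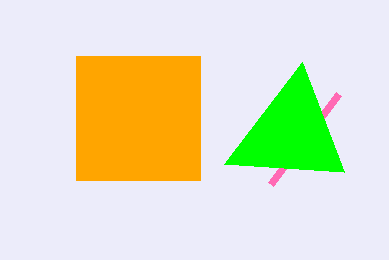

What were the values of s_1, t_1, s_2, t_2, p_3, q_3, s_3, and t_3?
s_1 = 270
t_1 = 184
s_2 = 344
t_2 = 172
p_3 = 76
q_3 = 56
s_3 = 200
t_3 = 180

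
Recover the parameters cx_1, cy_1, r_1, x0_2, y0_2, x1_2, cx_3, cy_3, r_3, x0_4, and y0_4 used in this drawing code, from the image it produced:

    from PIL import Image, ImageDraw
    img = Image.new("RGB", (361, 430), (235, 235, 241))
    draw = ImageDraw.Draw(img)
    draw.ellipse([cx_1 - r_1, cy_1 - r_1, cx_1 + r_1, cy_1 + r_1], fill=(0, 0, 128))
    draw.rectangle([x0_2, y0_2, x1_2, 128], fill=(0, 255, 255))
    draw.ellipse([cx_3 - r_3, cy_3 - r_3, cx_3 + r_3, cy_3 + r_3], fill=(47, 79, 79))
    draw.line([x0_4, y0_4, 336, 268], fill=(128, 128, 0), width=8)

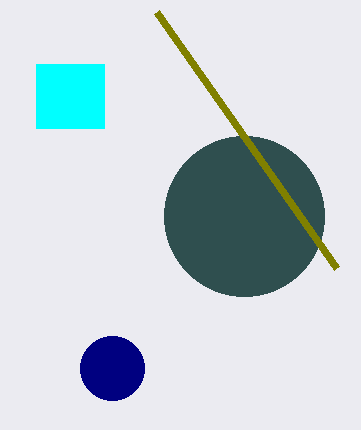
cx_1 = 112, cy_1 = 368, r_1 = 32, x0_2 = 36, y0_2 = 64, x1_2 = 104, cx_3 = 244, cy_3 = 216, r_3 = 80, x0_4 = 156, y0_4 = 12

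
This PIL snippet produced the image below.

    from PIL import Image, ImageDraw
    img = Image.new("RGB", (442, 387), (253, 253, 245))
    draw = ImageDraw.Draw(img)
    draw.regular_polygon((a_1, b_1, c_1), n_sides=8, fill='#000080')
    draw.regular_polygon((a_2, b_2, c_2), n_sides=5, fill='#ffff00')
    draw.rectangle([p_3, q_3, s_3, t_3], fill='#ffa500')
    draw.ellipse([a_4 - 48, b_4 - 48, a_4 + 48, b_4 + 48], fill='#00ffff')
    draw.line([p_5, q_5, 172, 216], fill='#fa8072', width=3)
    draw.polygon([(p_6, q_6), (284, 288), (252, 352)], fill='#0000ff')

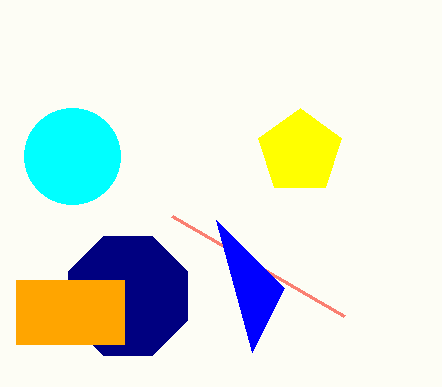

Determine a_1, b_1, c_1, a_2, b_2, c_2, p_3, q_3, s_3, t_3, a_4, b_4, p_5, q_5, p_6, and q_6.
a_1 = 128, b_1 = 296, c_1 = 64, a_2 = 300, b_2 = 152, c_2 = 44, p_3 = 16, q_3 = 280, s_3 = 124, t_3 = 344, a_4 = 72, b_4 = 156, p_5 = 344, q_5 = 316, p_6 = 216, q_6 = 220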